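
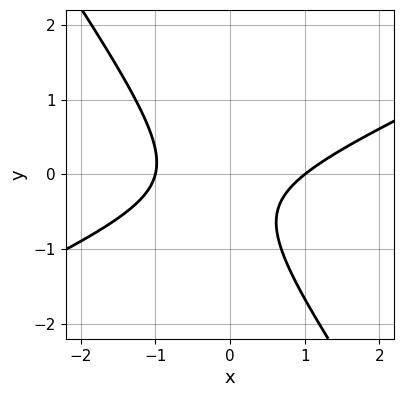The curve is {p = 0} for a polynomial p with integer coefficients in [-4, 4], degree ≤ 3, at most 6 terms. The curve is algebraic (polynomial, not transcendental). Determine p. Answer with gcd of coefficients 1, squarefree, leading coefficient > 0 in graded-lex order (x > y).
2*x^2 - 3*x*y - 3*y^2 - 2*y - 2

(a) The degree is 2 — the shape is more complex than any degree-1 curve.
(b) From the axis intercepts and sections: the curve avoids every integer y-axis point in the box; among the integer gridlines, it crosses the x-axis at x ∈ {-1, 1}.
(c) Together with the visible shape, these determine p as stated.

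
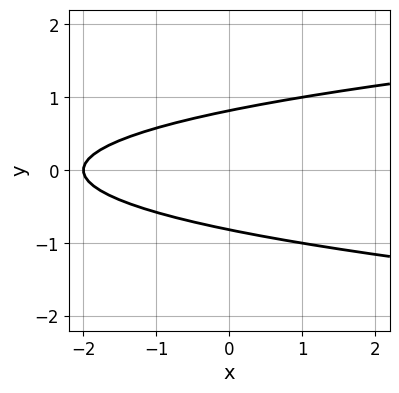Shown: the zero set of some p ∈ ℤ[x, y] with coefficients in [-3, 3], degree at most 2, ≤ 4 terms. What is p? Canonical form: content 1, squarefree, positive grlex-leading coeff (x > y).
3*y^2 - x - 2

1. deg p = 2. No degree-1 curve has this shape.
2. Symmetries: the y ↦ −y reflection is a symmetry, so y appears only in even powers.
3. Against the integer gridlines: it crosses the x-axis at the gridline x = -2.
4. Assembling these constraints gives the stated polynomial.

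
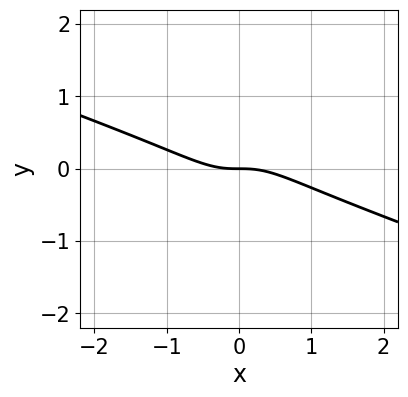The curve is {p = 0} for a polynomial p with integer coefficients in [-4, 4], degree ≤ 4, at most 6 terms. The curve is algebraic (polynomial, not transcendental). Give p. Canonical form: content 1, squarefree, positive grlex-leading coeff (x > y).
(a) The degree is 3 — a generic line meets the curve in up to 3 points.
(b) From the axis intercepts and sections: it meets the y-axis at y = 0 (among the integer gridlines); it meets the x-axis at x = 0 (among the integer gridlines).
(c) Solving for integer coefficients yields p as stated.

x^3 + 3*x^2*y + x*y^2 + y^3 + y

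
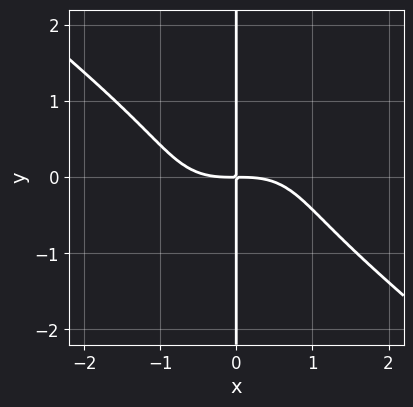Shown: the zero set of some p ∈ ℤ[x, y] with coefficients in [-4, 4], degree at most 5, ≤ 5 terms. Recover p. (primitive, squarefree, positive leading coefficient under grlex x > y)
1. The degree is 4 — the shape is more complex than any degree-3 curve.
2. Against the integer gridlines: every point of the y-axis in the box is on the curve.
3. Together with the visible shape, these determine p as stated.

x^4 + 2*x*y^3 + 2*x*y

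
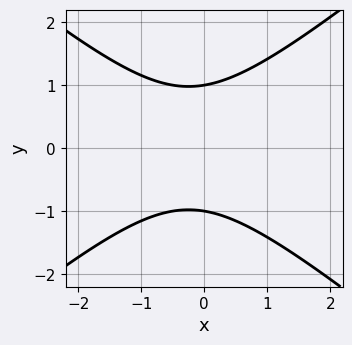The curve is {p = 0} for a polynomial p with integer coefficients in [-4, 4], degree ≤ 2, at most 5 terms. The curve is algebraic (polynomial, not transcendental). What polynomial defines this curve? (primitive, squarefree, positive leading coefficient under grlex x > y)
The degree is 2 — no degree-1 curve has this shape.
Symmetries: the y ↦ −y reflection is a symmetry, so y appears only in even powers.
Against the integer gridlines: no x-intercept at any integer in the box; the y-axis gridline crossings are at y ∈ {-1, 1}.
Putting this together gives p.

2*x^2 - 3*y^2 + x + 3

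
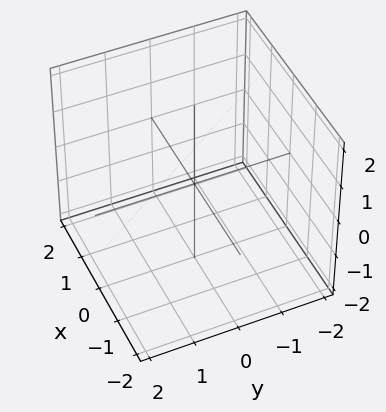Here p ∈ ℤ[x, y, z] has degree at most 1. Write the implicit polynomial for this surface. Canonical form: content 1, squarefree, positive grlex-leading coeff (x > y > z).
(a) deg p = 1. The surface is flat (a plane).
(b) From the visible intercepts: one y-axis crossing is at y = 1; one z-axis crossing is at z = 1.
(c) The integer polynomial consistent with all of this is the stated p.

3*x + 2*y + 2*z - 2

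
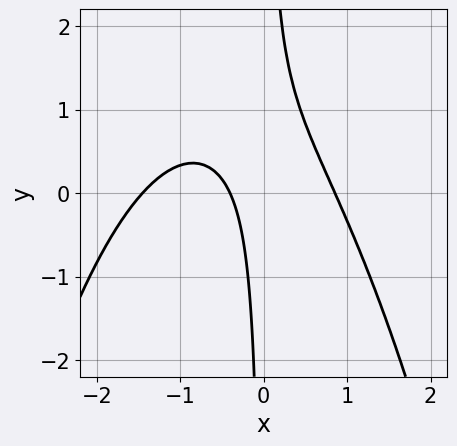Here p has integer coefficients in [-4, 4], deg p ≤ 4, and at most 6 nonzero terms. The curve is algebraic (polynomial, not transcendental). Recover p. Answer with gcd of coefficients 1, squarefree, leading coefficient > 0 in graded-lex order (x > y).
2*x^3 + 2*x^2 + 3*x*y - 2*x - 1

First, deg p = 3.
Next, observable constraints: no y-intercept at any integer in the box.
Finally, together with the visible shape, these determine p as stated.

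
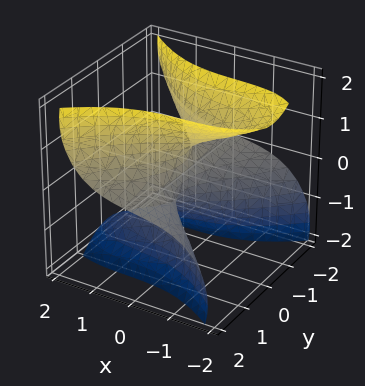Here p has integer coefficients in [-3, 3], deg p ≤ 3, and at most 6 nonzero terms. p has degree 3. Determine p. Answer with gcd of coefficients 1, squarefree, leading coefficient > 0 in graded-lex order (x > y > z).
x^3 + x^2*z - 3*y^2*z + z^3 + 2*x

First, deg p = 3. A generic line meets the surface in up to 3 points.
Then, from the visible intercepts: the visible y-axis segment lies entirely on the surface; it crosses the z-axis at the gridline z = 0.
Finally, the integer polynomial consistent with all of this is the stated p.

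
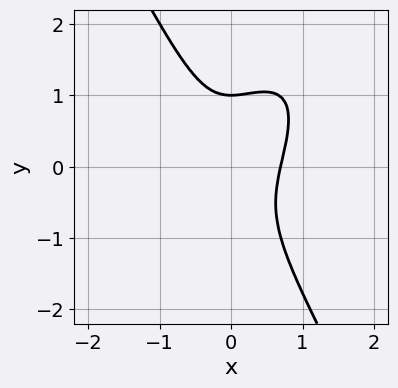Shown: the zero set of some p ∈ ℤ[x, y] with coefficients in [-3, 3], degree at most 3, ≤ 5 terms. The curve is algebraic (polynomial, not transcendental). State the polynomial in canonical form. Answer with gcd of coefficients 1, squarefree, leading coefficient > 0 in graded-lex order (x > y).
3*x^3 - 2*x^2*y + y^3 - 1

First, deg p = 3. No degree-2 curve has this shape.
Next, from the visible intercepts: it meets the y-axis at y = 1 (among the integer gridlines).
Finally, matching integer coefficients to the picture gives p.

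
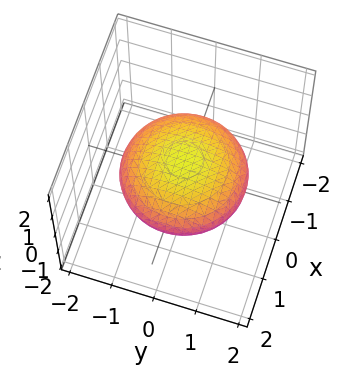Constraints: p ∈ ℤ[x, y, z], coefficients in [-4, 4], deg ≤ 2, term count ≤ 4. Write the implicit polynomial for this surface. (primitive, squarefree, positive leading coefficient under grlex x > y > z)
x^2 + y^2 + 3*z^2 - 2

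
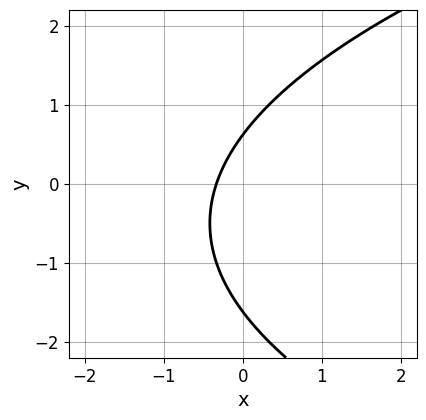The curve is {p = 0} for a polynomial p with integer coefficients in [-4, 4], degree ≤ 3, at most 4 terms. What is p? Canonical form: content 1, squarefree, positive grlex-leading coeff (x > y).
y^2 - 3*x + y - 1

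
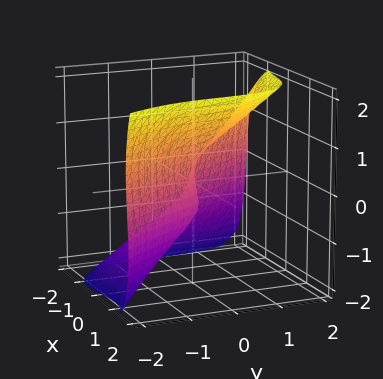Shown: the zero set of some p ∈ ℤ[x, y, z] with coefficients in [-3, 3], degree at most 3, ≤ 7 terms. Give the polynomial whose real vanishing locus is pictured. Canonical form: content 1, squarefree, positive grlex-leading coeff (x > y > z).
First, the degree is 3 — a generic line meets the surface in up to 3 points.
Next, observable constraints: it meets the z-axis at z = 0 (among the integer gridlines); it meets the y-axis at y = 0 (among the integer gridlines); it meets the x-axis at x = 0 (among the integer gridlines).
Finally, assembling these constraints gives the stated polynomial.

2*x^3 + y^3 - z^3 + x*z + y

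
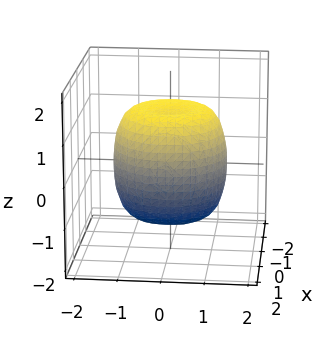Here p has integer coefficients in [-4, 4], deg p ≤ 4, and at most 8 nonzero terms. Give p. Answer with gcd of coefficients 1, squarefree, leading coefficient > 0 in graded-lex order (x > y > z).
2*x^4 + 4*x^2*y^2 + 2*y^4 - 2*x^2 - 2*y^2 + 2*z^2 - 3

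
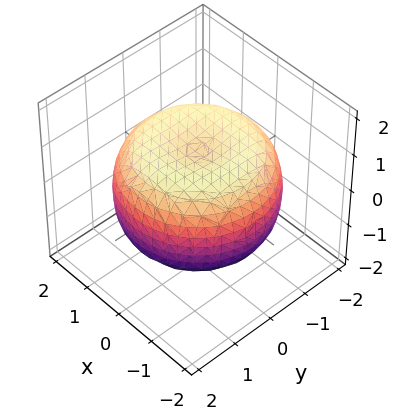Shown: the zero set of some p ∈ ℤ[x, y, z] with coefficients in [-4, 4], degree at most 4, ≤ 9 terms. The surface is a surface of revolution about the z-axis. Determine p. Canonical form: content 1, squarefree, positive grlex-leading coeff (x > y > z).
x^4 + 2*x^2*y^2 + y^4 - 2*x^2 - 2*y^2 + 3*z^2 - 3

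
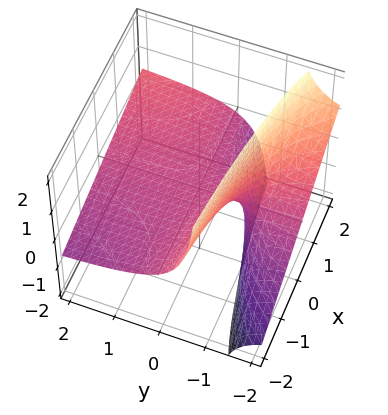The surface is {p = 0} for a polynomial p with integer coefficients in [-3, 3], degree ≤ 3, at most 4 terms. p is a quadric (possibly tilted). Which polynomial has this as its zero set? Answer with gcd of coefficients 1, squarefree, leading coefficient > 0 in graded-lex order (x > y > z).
(a) Degree: the shape is more complex than any degree-1 surface, so deg p = 2.
(b) Observable constraints: every point of the y-axis in the box is on the surface; the visible x-axis segment lies entirely on the surface; it meets the z-axis at z = 0 (among the integer gridlines).
(c) Together with the visible shape, these determine p as stated.

x*y - 3*y*z - 3*z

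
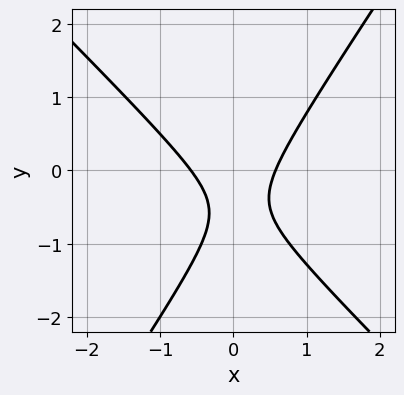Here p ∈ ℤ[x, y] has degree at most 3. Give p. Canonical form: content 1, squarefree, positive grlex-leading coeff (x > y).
First, deg p = 2. The shape is more complex than any degree-1 curve.
Then, checking where it meets the axes: no y-intercept at any integer in the box.
Finally, the integer polynomial consistent with all of this is the stated p.

3*x^2 + x*y - 2*y^2 - 2*y - 1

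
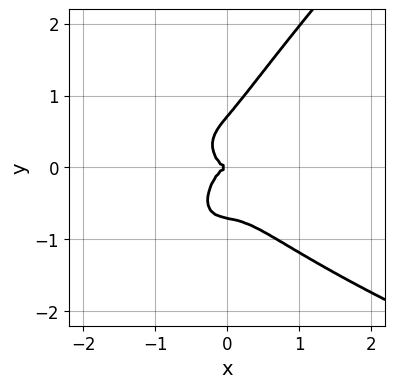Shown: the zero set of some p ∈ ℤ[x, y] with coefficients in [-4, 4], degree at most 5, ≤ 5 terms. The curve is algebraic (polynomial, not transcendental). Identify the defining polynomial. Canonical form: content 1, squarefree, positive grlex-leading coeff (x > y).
deg p = 4. A generic line meets the curve in up to 4 points.
Checking where it meets the axes: it crosses the x-axis at the gridline x = 0; it crosses the y-axis at the gridline y = 0.
Together with the visible shape, these determine p as stated.

2*x*y^3 - 2*y^4 + 3*x^3 + 2*x*y^2 + y^2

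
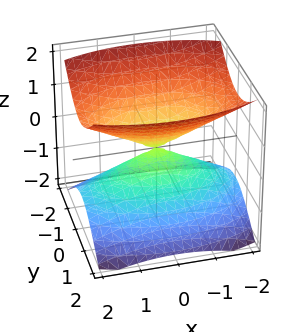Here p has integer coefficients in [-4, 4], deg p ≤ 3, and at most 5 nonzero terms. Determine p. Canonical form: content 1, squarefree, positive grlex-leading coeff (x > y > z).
x^2 + 3*y^2 - 3*z^2

(a) The picture has 2 separate pieces.
(b) deg p = 2.
(c) Symmetries: it's symmetric under z → −z, forcing even powers of z; it's symmetric under x → −x, forcing even powers of x; it's symmetric under y → −y, forcing even powers of y.
(d) Checking where it meets the axes: one z-axis crossing is at z = 0; it meets the y-axis at y = 0 (among the integer gridlines); one x-axis crossing is at x = 0.
(e) The integer polynomial consistent with all of this is the stated p.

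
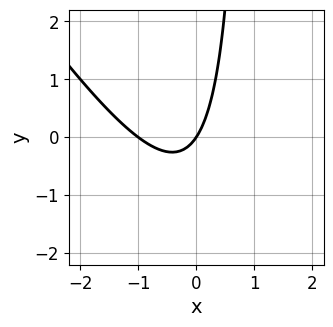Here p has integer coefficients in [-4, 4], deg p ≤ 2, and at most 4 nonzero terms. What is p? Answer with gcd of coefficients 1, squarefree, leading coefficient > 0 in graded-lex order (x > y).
deg p = 2. The shape is more complex than any degree-1 curve.
Against the integer gridlines: among the integer gridlines, it crosses the x-axis at x ∈ {-1, 0}; it crosses the y-axis at the gridline y = 0.
Fitting integer coefficients to these (and the overall shape) gives p.

3*x^2 + 2*x*y + 3*x - 2*y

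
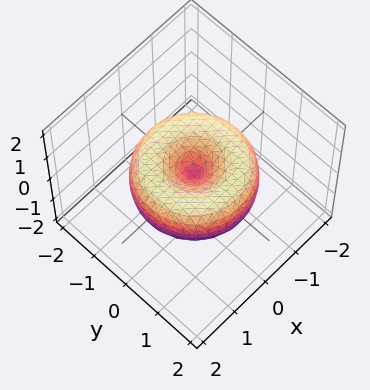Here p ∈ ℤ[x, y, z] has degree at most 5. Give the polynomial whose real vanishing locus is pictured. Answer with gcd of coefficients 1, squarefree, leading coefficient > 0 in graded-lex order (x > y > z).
Degree: no degree-3 surface has this shape, so deg p = 4.
Symmetries: the surface is invariant under rotation about z: p = q(x² + y², z).
Observable constraints: it crosses the y-axis at the gridline y = 0; it meets the x-axis at x = 0 (among the integer gridlines).
Assembling these constraints gives the stated polynomial.

x^4 + 2*x^2*y^2 + y^4 - 2*x^2 - 2*y^2 + 2*z^2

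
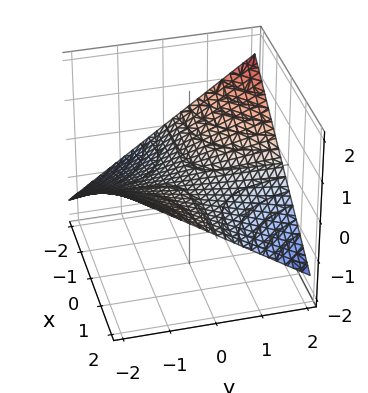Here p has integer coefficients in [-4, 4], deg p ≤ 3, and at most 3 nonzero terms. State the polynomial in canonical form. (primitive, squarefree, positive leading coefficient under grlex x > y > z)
deg p = 2. A saddle surface; a quadric.
Observable constraints: one z-axis crossing is at z = 0; every point of the y-axis in the box is on the surface; the visible x-axis segment lies entirely on the surface.
Together with the visible shape, these determine p as stated.

x*y + 3*z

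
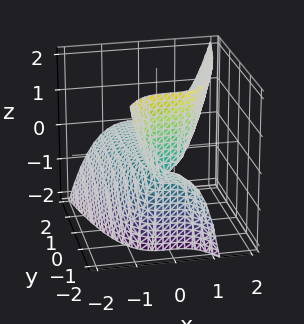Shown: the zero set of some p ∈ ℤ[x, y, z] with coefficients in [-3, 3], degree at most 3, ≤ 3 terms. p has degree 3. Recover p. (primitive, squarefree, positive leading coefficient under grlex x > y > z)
(a) Degree: the shape is more complex than any degree-2 surface, so deg p = 3.
(b) Against the integer gridlines: it meets the x-axis at x = 0 (among the integer gridlines); it crosses the z-axis at the gridline z = 0.
(c) Putting this together gives p.

2*x^3 - 2*y*z - 3*z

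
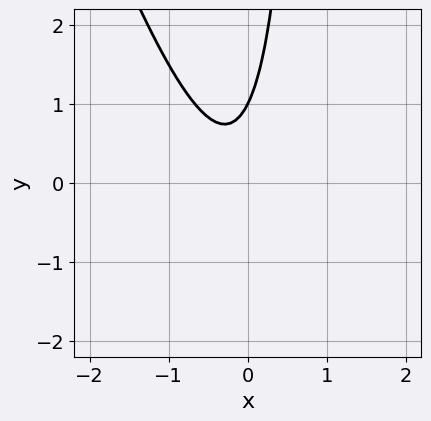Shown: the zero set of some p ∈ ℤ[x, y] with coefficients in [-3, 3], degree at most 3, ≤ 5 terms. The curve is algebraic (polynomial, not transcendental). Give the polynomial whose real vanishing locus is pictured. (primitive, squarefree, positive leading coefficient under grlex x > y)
3*x^2 + x*y + x - y + 1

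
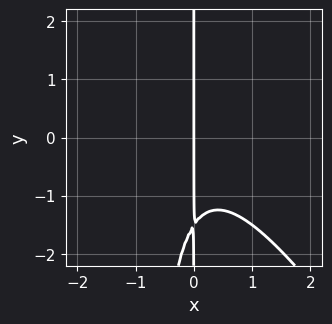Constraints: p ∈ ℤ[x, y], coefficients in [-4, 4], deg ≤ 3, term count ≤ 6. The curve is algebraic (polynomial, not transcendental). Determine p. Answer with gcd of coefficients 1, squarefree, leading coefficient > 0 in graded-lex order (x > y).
Degree: the shape is more complex than any degree-2 curve, so deg p = 3.
Reading off the gridlines: the visible y-axis segment lies entirely on the curve; one x-axis crossing is at x = 0.
Solving for integer coefficients yields p as stated.

3*x^3 + 2*x^2*y + 2*x*y + 3*x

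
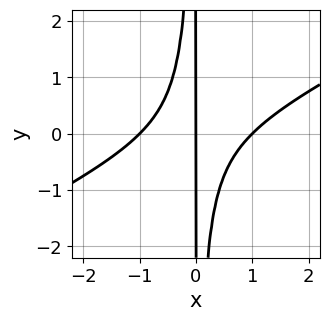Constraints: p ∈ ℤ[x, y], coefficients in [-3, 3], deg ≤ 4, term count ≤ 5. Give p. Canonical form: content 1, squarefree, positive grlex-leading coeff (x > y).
1. Degree: no degree-2 curve has this shape, so deg p = 3.
2. Against the integer gridlines: every point of the y-axis in the box is on the curve; among the integer gridlines, it crosses the x-axis at x ∈ {-1, 0, 1}.
3. Assembling these constraints gives the stated polynomial.

x^3 - 2*x^2*y - x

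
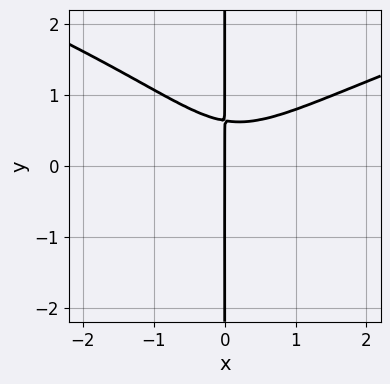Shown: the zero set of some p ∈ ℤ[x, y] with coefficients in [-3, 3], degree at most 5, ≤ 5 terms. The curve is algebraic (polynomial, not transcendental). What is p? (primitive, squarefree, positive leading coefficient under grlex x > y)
First, deg p = 4.
Then, observable constraints: one x-axis crossing is at x = 0; every point of the y-axis in the box is on the curve.
Finally, the integer polynomial consistent with all of this is the stated p.

3*x*y^3 - 3*x^3 + 2*x^2*y + 3*x*y^2 - 2*x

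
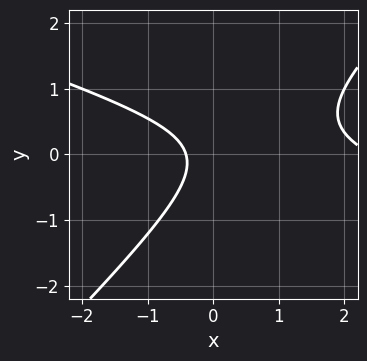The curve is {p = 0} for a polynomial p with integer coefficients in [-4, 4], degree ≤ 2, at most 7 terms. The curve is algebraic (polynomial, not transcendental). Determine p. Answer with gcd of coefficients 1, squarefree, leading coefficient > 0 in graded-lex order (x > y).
x^2 + 2*x*y - 3*y^2 - 2*x - 1

The degree is 2 — a generic line meets the curve in up to 2 points.
Against the integer gridlines: no y-intercept at any integer in the box.
Putting this together gives p.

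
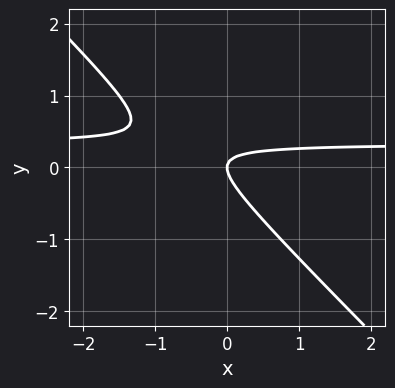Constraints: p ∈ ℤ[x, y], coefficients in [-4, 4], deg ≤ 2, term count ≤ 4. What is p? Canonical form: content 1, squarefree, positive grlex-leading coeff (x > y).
3*x*y + 3*y^2 - x

1. deg p = 2. No degree-1 curve has this shape.
2. From the visible intercepts: one x-axis crossing is at x = 0; it crosses the y-axis at the gridline y = 0.
3. Putting this together gives p.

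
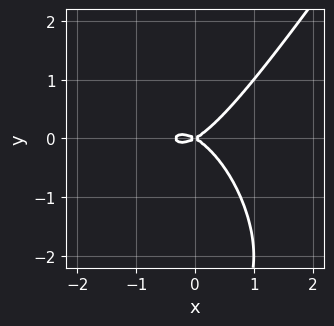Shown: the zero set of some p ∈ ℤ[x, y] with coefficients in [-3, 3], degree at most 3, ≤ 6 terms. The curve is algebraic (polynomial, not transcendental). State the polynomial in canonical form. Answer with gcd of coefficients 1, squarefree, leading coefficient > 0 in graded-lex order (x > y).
First, deg p = 3. No degree-2 curve has this shape.
Then, checking where it meets the axes: it crosses the x-axis at the gridline x = 0; it meets the y-axis at y = 0 (among the integer gridlines).
Finally, together with the visible shape, these determine p as stated.

3*x^3 - y^3 + x^2 - 3*y^2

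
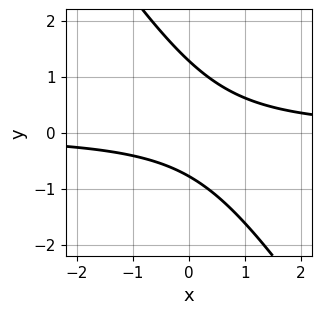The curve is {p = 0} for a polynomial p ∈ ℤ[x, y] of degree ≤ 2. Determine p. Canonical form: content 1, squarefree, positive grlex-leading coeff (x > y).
(a) The degree is 2 — the shape is more complex than any degree-1 curve.
(b) Checking where it meets the axes: no x-intercept at any integer in the box.
(c) Fitting integer coefficients to these (and the overall shape) gives p.

3*x*y + 2*y^2 - y - 2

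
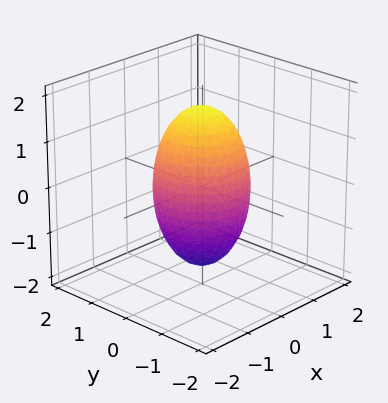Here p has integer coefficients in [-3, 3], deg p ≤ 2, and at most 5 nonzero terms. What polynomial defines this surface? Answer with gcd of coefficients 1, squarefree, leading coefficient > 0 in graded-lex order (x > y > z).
1. Degree: bounded and convex; a quadric, so deg p = 2.
2. Symmetries: it's symmetric under z → −z, forcing even powers of z; rotational symmetry about the z-axis ⇒ p depends on x, y only through x² + y².
3. Reading off the gridlines: the y-axis gridline crossings are at y ∈ {-1, 1}; a circular section at z = 1 has radius between 0 and 1.
4. The integer polynomial consistent with all of this is the stated p. Check: (-1, 0, 0) on the x-axis lies on the surface, and p(-1, 0, 0) = 0. ✓

3*x^2 + 3*y^2 + z^2 - 3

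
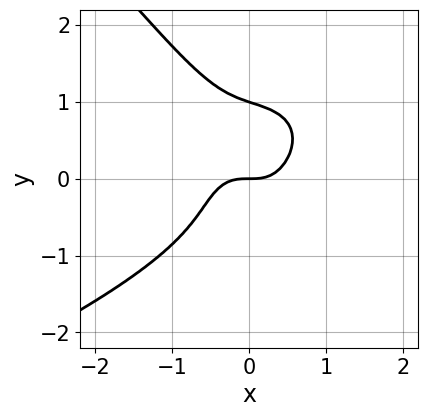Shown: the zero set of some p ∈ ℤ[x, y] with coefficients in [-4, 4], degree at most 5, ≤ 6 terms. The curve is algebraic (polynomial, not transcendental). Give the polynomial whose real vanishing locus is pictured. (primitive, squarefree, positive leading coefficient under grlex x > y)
First, degree: no degree-3 curve has this shape, so deg p = 4.
Next, from the visible intercepts: it meets the x-axis at x = 0 (among the integer gridlines); the y-axis gridline crossings are at y ∈ {0, 1}.
Finally, matching integer coefficients to the picture gives p.

x*y^3 + y^4 + 2*x^3 - y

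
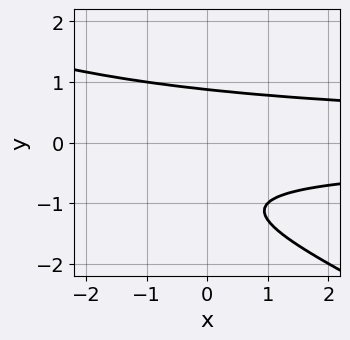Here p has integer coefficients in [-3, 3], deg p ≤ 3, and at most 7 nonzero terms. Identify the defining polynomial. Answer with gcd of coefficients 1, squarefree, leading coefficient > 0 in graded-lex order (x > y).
First, degree: no degree-2 curve has this shape, so deg p = 3.
Then, against the integer gridlines: no x-intercept at any integer in the box.
Finally, putting this together gives p.

x*y^2 + 2*y^3 + 2*y^2 - y - 2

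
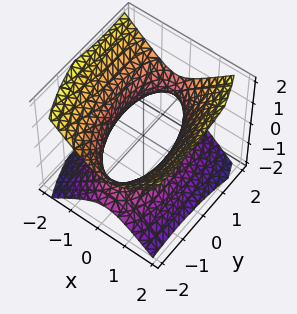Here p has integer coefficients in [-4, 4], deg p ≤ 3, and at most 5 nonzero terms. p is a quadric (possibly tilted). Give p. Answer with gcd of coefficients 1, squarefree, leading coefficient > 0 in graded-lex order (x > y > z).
First, deg p = 2.
Then, checking where it meets the axes: it misses every integer gridline on the z-axis; among the integer gridlines, it crosses the x-axis at x ∈ {-1, 1}.
Finally, these observations pin down the coefficients.

3*x^2 + x*y + y^2 - 3*z^2 - 3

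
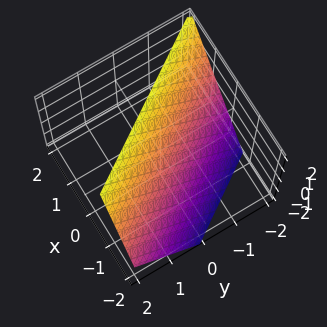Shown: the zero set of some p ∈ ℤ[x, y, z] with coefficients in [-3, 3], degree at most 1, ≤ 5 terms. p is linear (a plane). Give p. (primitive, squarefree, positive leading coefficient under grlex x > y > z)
(a) Degree: every cross-section is a straight line — this is a plane, so deg p = 1.
(b) Reading off the gridlines: one y-axis crossing is at y = -1; it meets the z-axis at z = 1 (among the integer gridlines).
(c) Matching integer coefficients to the picture gives p.

3*x + 2*y - 2*z + 2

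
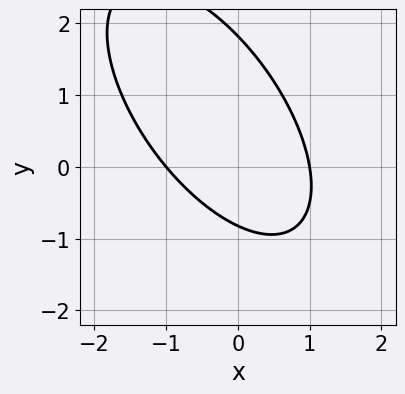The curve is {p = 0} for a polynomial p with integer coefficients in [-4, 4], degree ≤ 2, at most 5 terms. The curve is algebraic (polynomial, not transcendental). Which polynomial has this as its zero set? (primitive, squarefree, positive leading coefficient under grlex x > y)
First, degree: the shape is more complex than any degree-1 curve, so deg p = 2.
Then, against the integer gridlines: the x-axis gridline crossings are at x ∈ {-1, 1}.
Finally, together with the visible shape, these determine p as stated.

3*x^2 + 3*x*y + 2*y^2 - 2*y - 3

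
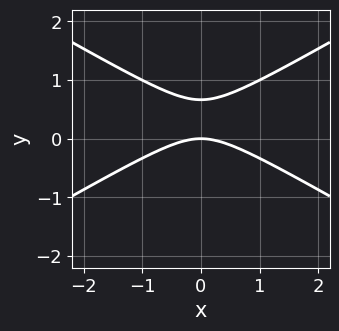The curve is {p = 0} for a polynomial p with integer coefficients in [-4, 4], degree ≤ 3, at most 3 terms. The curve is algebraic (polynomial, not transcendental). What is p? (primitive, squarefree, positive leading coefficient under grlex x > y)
x^2 - 3*y^2 + 2*y

1. The degree is 2 — a generic line meets the curve in up to 2 points.
2. Symmetries: mirror symmetry x ↦ −x ⇒ only even powers of x.
3. From the visible intercepts: one x-axis crossing is at x = 0; one y-axis crossing is at y = 0.
4. Fitting integer coefficients to these (and the overall shape) gives p.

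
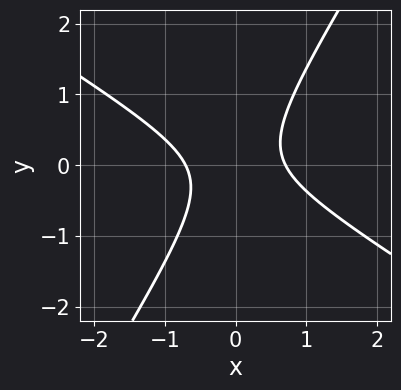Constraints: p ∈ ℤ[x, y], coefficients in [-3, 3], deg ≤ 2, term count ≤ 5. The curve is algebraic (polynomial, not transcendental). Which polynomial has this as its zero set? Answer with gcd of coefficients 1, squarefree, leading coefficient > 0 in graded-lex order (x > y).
2*x^2 + 2*x*y - 2*y^2 - 1

1. deg p = 2. A generic line meets the curve in up to 2 points.
2. From the visible intercepts: the curve avoids every integer y-axis point in the box.
3. Together with the visible shape, these determine p as stated.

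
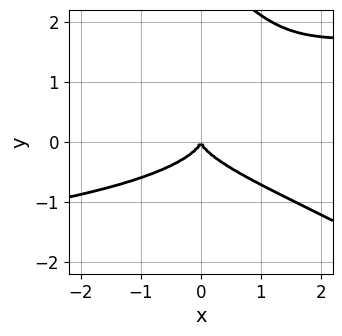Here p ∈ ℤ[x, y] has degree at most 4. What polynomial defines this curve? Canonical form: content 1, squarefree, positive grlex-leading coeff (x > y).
Degree: the shape is more complex than any degree-3 curve, so deg p = 4.
From the visible intercepts: it meets the y-axis at y = 0 (among the integer gridlines); one x-axis crossing is at x = 0.
These observations pin down the coefficients.

x*y^3 + y^4 - 3*y^3 - x^2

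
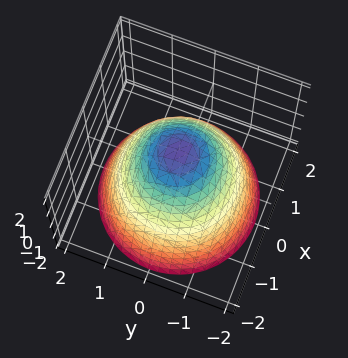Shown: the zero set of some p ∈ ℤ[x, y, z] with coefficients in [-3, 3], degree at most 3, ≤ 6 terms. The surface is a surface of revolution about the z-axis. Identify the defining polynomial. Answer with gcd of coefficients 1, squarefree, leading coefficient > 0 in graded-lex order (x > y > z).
First, the degree is 2 — the shape is more complex than any degree-1 surface.
Then, symmetries: every cross-section ⟂ z is a circle, so x, y appear only via x² + y².
Then, from the axis intercepts and sections: a circular section at z = 0 has radius between 1 and 2.
Finally, assembling these constraints gives the stated polynomial.

2*x^2 + 2*y^2 + 2*z - 3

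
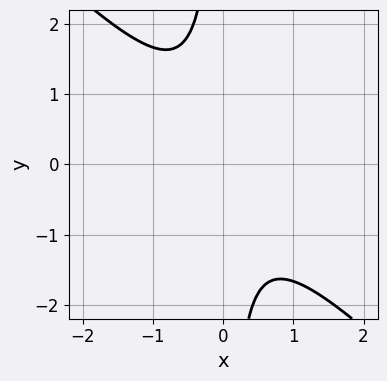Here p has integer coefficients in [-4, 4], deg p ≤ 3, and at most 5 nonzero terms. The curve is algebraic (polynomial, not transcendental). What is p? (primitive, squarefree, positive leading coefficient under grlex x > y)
The degree is 2 — no degree-1 curve has this shape.
Against the integer gridlines: no y-intercept at any integer in the box; the curve avoids every integer x-axis point in the box.
Fitting integer coefficients to these (and the overall shape) gives p.

3*x^2 + 3*x*y + 2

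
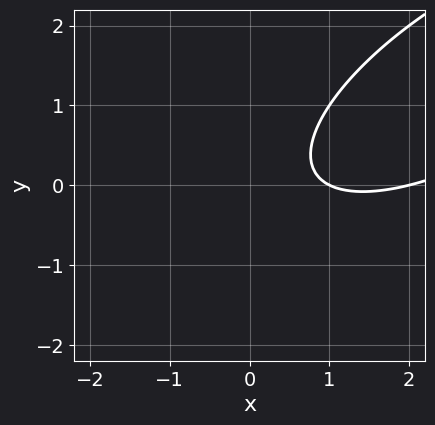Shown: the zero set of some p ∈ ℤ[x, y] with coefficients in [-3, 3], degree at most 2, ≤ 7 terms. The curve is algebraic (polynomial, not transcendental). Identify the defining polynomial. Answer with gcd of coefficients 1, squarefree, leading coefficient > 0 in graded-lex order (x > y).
x^2 - 2*x*y + 2*y^2 - 3*x + 2

First, the degree is 2 — the shape is more complex than any degree-1 curve.
Then, from the visible intercepts: no y-intercept at any integer in the box; the x-axis gridline crossings are at x ∈ {1, 2}.
Finally, putting this together gives p.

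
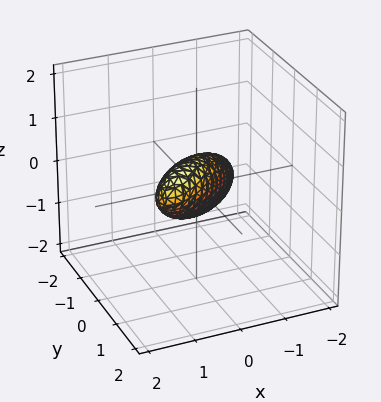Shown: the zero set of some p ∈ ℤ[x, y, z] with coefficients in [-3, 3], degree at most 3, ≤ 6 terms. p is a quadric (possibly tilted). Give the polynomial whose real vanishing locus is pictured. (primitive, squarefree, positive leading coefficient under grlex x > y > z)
2*x^2 - 3*x*y + 2*y^2 - 2*y*z + 2*z^2 - 1

(a) Degree: the shape is more complex than any degree-1 surface, so deg p = 2.
(b) Putting this together gives p.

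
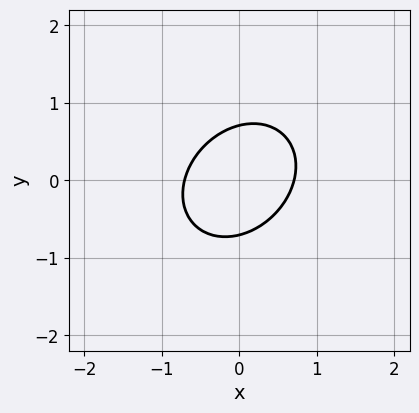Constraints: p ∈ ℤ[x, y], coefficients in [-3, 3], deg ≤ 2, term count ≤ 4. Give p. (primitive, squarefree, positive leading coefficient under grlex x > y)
2*x^2 - x*y + 2*y^2 - 1

(a) The degree is 2 — a generic line meets the curve in up to 2 points.
(b) Solving for integer coefficients yields p as stated.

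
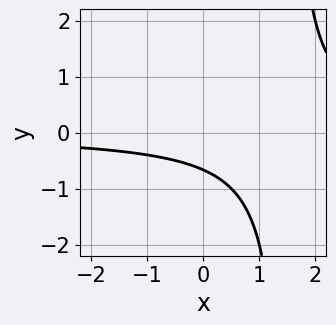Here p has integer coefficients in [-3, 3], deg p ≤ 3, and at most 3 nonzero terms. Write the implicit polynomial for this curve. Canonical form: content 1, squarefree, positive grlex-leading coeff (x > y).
First, degree: a generic line meets the curve in up to 2 points, so deg p = 2.
Then, observable constraints: the curve avoids every integer x-axis point in the box.
Finally, fitting integer coefficients to these (and the overall shape) gives p.

2*x*y - 3*y - 2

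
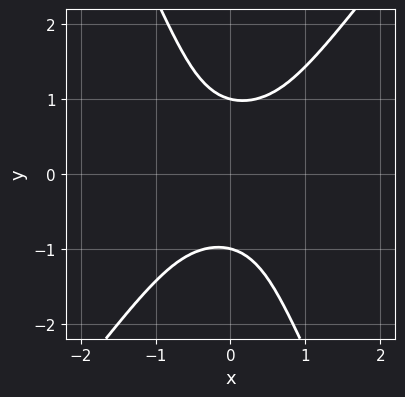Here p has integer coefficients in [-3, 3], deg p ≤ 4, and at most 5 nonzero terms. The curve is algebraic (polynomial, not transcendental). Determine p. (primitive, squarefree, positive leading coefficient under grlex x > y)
(a) The degree is 4 — the shape is more complex than any degree-3 curve.
(b) From the axis intercepts and sections: the y-axis gridline crossings are at y ∈ {-1, 1}; no x-intercept at any integer in the box.
(c) Solving for integer coefficients yields p as stated.

3*x^2*y^2 - x*y^3 - y^4 + 1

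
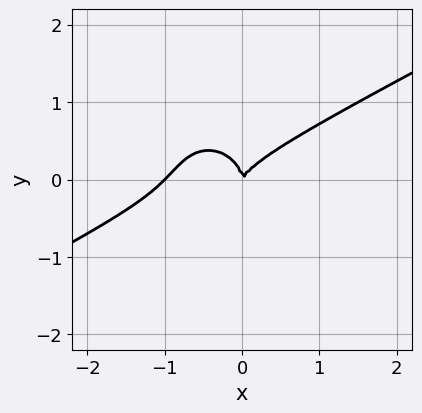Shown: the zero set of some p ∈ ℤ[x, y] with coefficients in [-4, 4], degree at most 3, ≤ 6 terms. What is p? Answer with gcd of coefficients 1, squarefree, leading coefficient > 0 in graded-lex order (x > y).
2*x^3 - 3*x^2*y - 3*y^3 + 2*x^2 - x*y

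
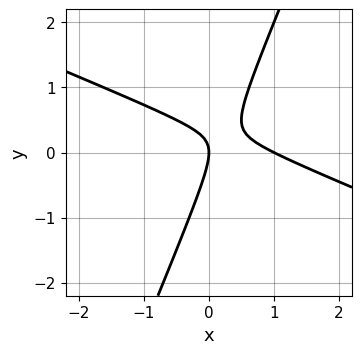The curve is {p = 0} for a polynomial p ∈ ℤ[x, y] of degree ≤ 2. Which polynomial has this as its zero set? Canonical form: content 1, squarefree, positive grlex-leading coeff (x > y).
First, the degree is 2 — no degree-1 curve has this shape.
Then, from the visible intercepts: the x-axis gridline crossings are at x ∈ {0, 1}; one y-axis crossing is at y = 0.
Finally, matching integer coefficients to the picture gives p.

x^2 + 2*x*y - y^2 - x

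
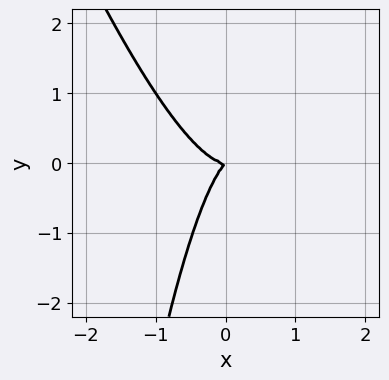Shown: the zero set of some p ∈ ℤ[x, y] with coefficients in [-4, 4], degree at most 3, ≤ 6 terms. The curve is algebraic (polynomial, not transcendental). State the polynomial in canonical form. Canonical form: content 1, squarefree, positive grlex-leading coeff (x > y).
3*x^3 + x^2*y - x*y + y^2

Degree: a generic line meets the curve in up to 3 points, so deg p = 3.
Against the integer gridlines: it crosses the y-axis at the gridline y = 0; it crosses the x-axis at the gridline x = 0.
Fitting integer coefficients to these (and the overall shape) gives p.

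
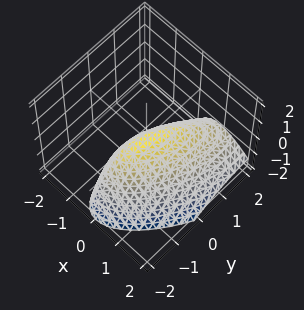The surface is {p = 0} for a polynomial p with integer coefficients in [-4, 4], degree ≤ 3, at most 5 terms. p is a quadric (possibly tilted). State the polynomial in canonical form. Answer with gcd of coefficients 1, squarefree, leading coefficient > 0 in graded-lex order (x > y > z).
3*x^2 - 2*x*y + 2*x*z + y^2 + 2*z

The degree is 2 — the shape is more complex than any degree-1 surface.
From the axis intercepts and sections: it meets the y-axis at y = 0 (among the integer gridlines); it meets the x-axis at x = 0 (among the integer gridlines).
Solving for integer coefficients yields p as stated.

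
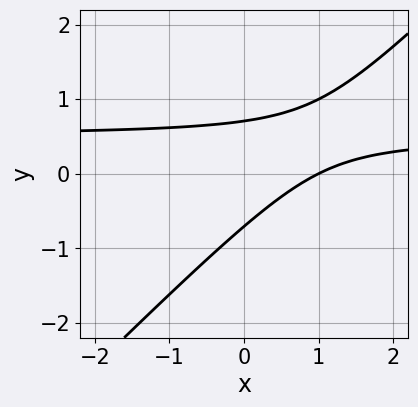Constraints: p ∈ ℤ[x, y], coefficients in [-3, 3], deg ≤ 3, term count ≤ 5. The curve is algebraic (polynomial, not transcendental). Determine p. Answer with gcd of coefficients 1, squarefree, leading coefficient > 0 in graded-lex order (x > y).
2*x*y - 2*y^2 - x + 1

First, the degree is 2 — no degree-1 curve has this shape.
Next, from the axis intercepts and sections: one x-axis crossing is at x = 1.
Finally, fitting integer coefficients to these (and the overall shape) gives p.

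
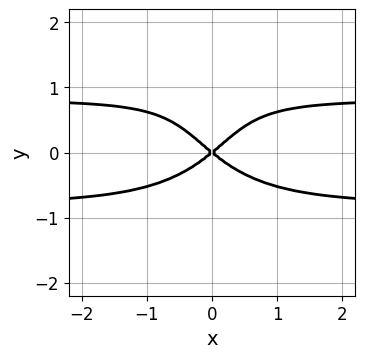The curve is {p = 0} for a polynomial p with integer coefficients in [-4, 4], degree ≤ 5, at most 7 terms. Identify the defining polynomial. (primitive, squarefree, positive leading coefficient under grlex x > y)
(a) Degree: the shape is more complex than any degree-3 curve, so deg p = 4.
(b) Symmetries: it's symmetric under x → −x, forcing even powers of x.
(c) Reading off the gridlines: it crosses the x-axis at the gridline x = 0; it crosses the y-axis at the gridline y = 0.
(d) Together with the visible shape, these determine p as stated.

3*x^2*y^2 + y^4 - 2*y^3 - 2*x^2 + 3*y^2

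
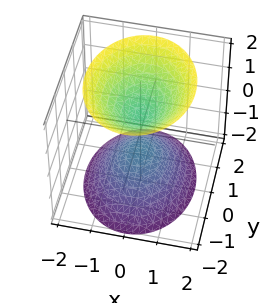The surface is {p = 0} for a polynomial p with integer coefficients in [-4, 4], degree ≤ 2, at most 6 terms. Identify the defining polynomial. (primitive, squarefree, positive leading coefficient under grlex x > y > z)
(a) The picture has 2 separate pieces. Treating them together as one polynomial.
(b) deg p = 2. Two sheets facing apart; a quadric.
(c) Symmetries: it's symmetric under x → −x, forcing even powers of x; it's symmetric under z → −z, forcing even powers of z; the y ↦ −y reflection is a symmetry, so y appears only in even powers.
(d) Observable constraints: no x-intercept at any integer in the box; no y-intercept at any integer in the box.
(e) Putting this together gives p.

3*x^2 + 2*y^2 - 2*z^2 + 1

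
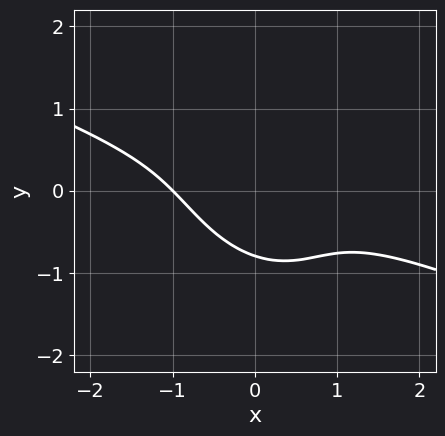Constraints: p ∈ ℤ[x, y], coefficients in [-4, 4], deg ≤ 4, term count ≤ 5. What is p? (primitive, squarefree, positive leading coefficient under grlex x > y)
x^3 + 3*x^2*y + 2*x*y^2 + 2*y^3 + 1

The degree is 3 — no degree-2 curve has this shape.
From the visible intercepts: it meets the x-axis at x = -1 (among the integer gridlines).
These observations pin down the coefficients.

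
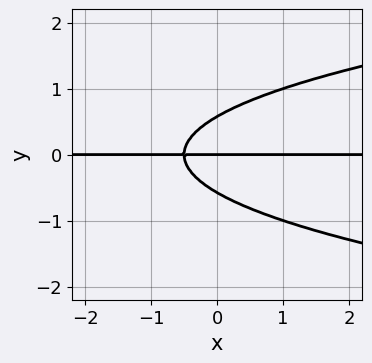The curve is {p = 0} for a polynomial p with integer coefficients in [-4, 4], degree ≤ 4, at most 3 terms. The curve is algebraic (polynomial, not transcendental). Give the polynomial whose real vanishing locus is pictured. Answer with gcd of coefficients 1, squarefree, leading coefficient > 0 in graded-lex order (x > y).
3*y^3 - 2*x*y - y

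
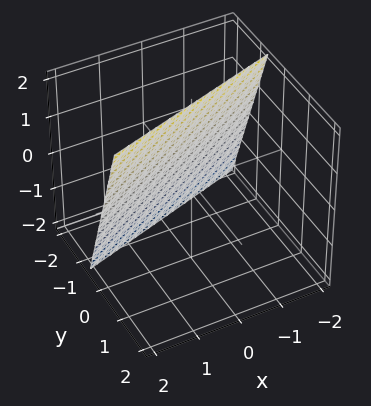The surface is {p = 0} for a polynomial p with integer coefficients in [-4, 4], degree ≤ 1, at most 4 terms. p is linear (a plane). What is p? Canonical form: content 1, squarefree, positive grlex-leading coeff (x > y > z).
First, deg p = 1. The surface is flat (a plane).
Next, checking where it meets the axes: it crosses the z-axis at the gridline z = 2; one x-axis crossing is at x = 2.
Finally, assembling these constraints gives the stated polynomial.

x - 3*y + z - 2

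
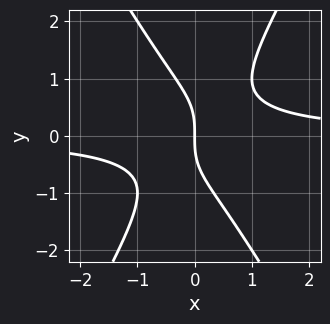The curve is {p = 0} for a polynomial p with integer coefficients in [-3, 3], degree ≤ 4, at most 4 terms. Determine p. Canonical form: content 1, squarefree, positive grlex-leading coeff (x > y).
3*x^2*y - y^3 - 2*x

First, deg p = 3. The shape is more complex than any degree-2 curve.
Next, reading off the gridlines: one x-axis crossing is at x = 0; it crosses the y-axis at the gridline y = 0.
Finally, together with the visible shape, these determine p as stated.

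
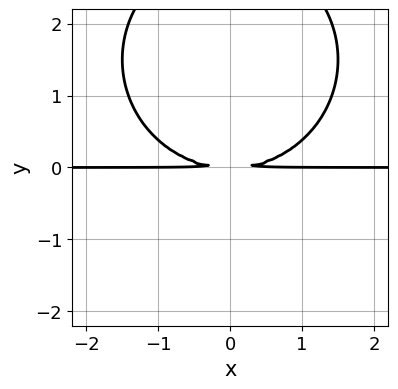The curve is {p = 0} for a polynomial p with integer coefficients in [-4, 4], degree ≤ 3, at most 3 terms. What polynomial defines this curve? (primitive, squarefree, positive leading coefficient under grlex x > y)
x^2*y + y^3 - 3*y^2

The degree is 3 — no degree-2 curve has this shape.
Symmetries: the x ↦ −x reflection is a symmetry, so x appears only in even powers.
Checking where it meets the axes: the visible x-axis segment lies entirely on the curve.
Assembling these constraints gives the stated polynomial.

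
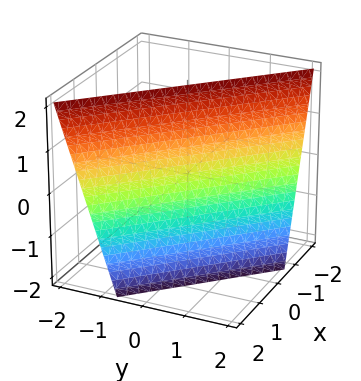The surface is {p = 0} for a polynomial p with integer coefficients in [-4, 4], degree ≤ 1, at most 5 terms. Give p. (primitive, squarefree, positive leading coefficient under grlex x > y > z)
3*x + 3*y + z - 2

(a) deg p = 1.
(b) From the axis intercepts and sections: one z-axis crossing is at z = 2.
(c) Assembling these constraints gives the stated polynomial.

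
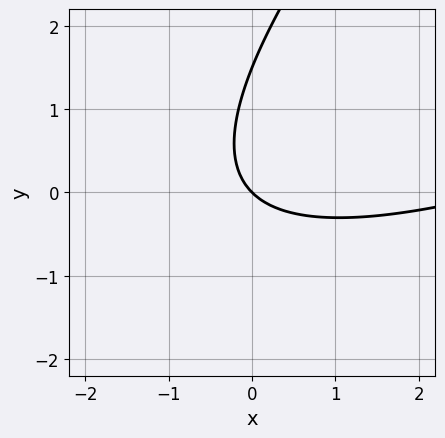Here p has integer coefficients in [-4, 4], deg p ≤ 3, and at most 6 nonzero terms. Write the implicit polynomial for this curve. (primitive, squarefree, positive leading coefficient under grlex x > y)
First, the degree is 2 — no degree-1 curve has this shape.
Then, observable constraints: one y-axis crossing is at y = 0; one x-axis crossing is at x = 0.
Finally, fitting integer coefficients to these (and the overall shape) gives p.

x^2 - 3*x*y + 2*y^2 - 3*x - 3*y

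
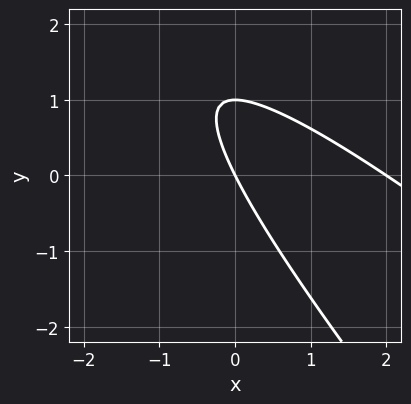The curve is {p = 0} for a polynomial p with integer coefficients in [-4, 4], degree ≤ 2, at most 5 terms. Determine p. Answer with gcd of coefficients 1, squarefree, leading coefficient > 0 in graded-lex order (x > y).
First, deg p = 2. A generic line meets the curve in up to 2 points.
Next, reading off the gridlines: among the integer gridlines, it crosses the x-axis at x ∈ {0, 2}; among the integer gridlines, it crosses the y-axis at y ∈ {0, 1}.
Finally, putting this together gives p.

x^2 + 2*x*y + y^2 - 2*x - y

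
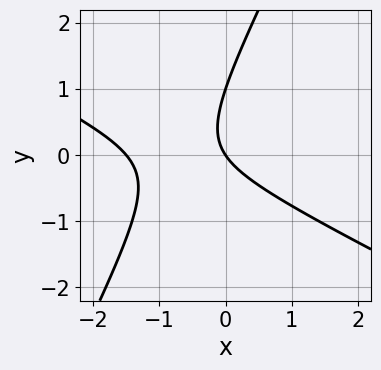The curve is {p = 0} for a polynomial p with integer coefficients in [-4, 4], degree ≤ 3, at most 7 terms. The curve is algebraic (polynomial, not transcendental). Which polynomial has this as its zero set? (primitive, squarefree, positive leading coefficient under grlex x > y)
(a) The degree is 2 — the shape is more complex than any degree-1 curve.
(b) Observable constraints: the y-axis gridline crossings are at y ∈ {0, 1}; it crosses the x-axis at the gridline x = 0.
(c) Assembling these constraints gives the stated polynomial.

2*x^2 + 3*x*y - 2*y^2 + 3*x + 2*y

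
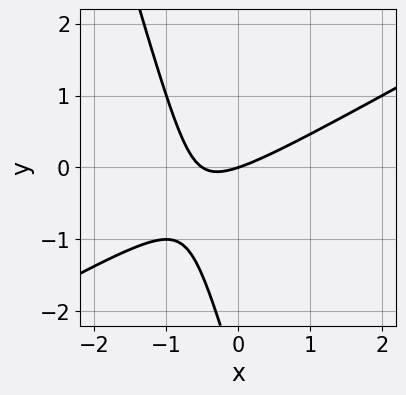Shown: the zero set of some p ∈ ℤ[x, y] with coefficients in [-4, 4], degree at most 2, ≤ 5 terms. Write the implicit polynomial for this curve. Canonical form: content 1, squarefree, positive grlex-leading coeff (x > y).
First, the degree is 2 — the shape is more complex than any degree-1 curve.
Next, reading off the gridlines: one x-axis crossing is at x = 0; it meets the y-axis at y = 0 (among the integer gridlines).
Finally, matching integer coefficients to the picture gives p.

2*x^2 - 3*x*y - y^2 + x - 3*y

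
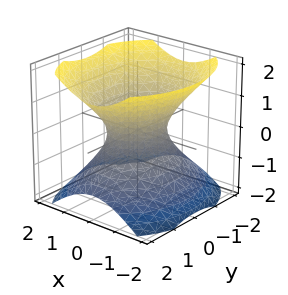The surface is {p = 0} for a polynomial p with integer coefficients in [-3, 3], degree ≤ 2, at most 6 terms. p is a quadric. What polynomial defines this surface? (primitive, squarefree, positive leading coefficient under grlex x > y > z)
3*x^2 + 2*y^2 - 3*z^2 - 2

The degree is 2 — an hourglass — one-sheet hyperboloid; a quadric.
Symmetries: it's symmetric under y → −y, forcing even powers of y; it's symmetric under z → −z, forcing even powers of z; the x ↦ −x reflection is a symmetry, so x appears only in even powers.
Observable constraints: the y-axis gridline crossings are at y ∈ {-1, 1}; the surface avoids every integer z-axis point in the box.
Together with the visible shape, these determine p as stated.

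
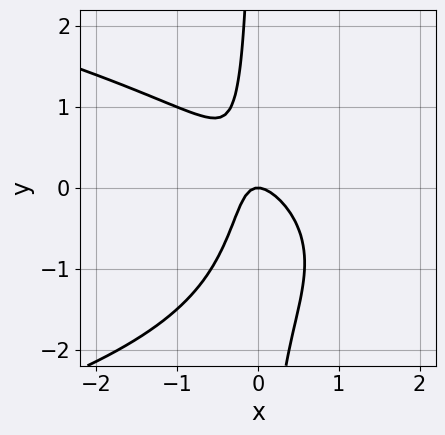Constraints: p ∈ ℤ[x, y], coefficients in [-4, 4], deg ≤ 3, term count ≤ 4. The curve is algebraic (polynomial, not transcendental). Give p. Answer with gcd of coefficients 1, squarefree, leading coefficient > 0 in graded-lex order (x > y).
First, degree: a generic line meets the curve in up to 3 points, so deg p = 3.
Then, reading off the gridlines: it crosses the y-axis at the gridline y = 0; it meets the x-axis at x = 0 (among the integer gridlines).
Finally, assembling these constraints gives the stated polynomial.

2*x*y^2 + 3*x^2 + 2*x*y + y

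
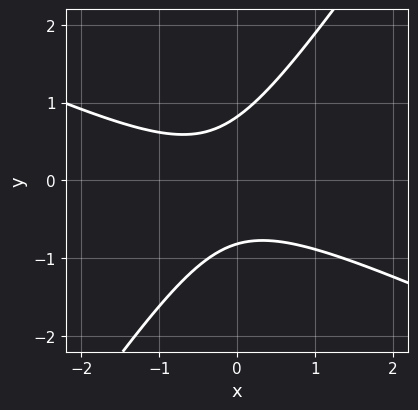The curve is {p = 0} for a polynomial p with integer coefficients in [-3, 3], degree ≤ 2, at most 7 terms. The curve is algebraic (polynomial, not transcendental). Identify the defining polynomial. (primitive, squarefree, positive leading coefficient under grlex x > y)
2*x^2 + 3*x*y - 3*y^2 + x + 2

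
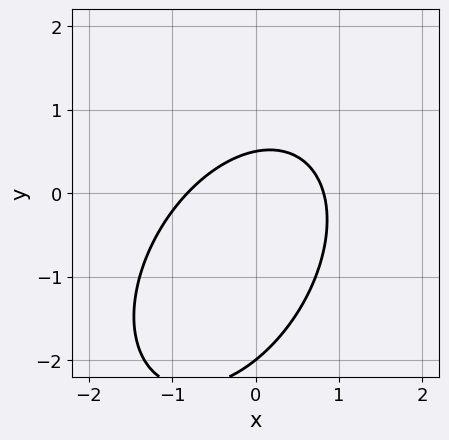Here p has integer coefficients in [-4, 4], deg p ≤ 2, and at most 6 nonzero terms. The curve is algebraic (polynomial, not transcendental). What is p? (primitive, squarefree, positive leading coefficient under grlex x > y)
3*x^2 - 2*x*y + 2*y^2 + 3*y - 2

Degree: a generic line meets the curve in up to 2 points, so deg p = 2.
From the visible intercepts: it meets the y-axis at y = -2 (among the integer gridlines).
Matching integer coefficients to the picture gives p.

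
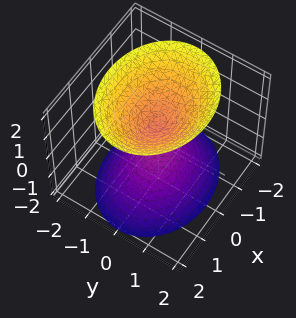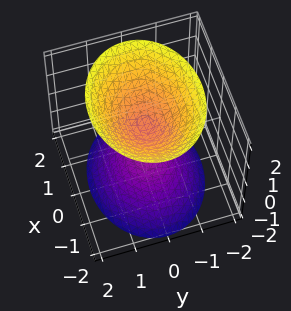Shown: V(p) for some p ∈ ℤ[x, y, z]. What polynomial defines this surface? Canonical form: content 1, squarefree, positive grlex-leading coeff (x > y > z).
I count 2 distinct pieces. They look like related sheets of one shape, so recover p as a whole.
The degree is 2 — two sheets facing apart; a quadric.
Symmetries: the y ↦ −y reflection is a symmetry, so y appears only in even powers; the x ↦ −x reflection is a symmetry, so x appears only in even powers; it's symmetric under z → −z, forcing even powers of z.
From the visible intercepts: it misses every integer gridline on the y-axis; it misses every integer gridline on the x-axis.
Matching integer coefficients to the picture gives p.

2*x^2 + 3*y^2 - 2*z^2 + 1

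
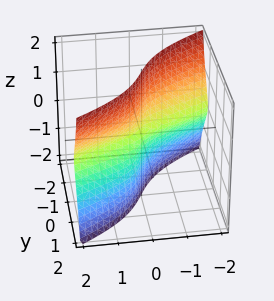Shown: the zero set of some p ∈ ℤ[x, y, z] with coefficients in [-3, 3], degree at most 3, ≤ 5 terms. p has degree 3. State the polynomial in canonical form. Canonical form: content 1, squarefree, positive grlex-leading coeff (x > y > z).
First, deg p = 3. No degree-2 surface has this shape.
Next, checking where it meets the axes: the visible x-axis segment lies entirely on the surface; one y-axis crossing is at y = 0; every point of the z-axis in the box is on the surface.
Finally, solving for integer coefficients yields p as stated.

x*y^2 + 2*x*z^2 - 2*y^3 - y*z^2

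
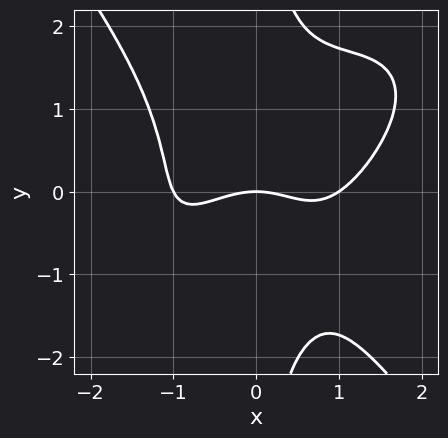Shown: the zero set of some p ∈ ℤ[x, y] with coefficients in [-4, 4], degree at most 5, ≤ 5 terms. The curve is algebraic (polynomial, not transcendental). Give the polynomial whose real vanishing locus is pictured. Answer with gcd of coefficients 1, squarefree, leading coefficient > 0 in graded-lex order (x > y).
x^4 - x^3*y + x*y^3 - x^2 - 2*y

1. Degree: the shape is more complex than any degree-3 curve, so deg p = 4.
2. From the visible intercepts: one y-axis crossing is at y = 0; among the integer gridlines, it crosses the x-axis at x ∈ {-1, 0, 1}.
3. Assembling these constraints gives the stated polynomial.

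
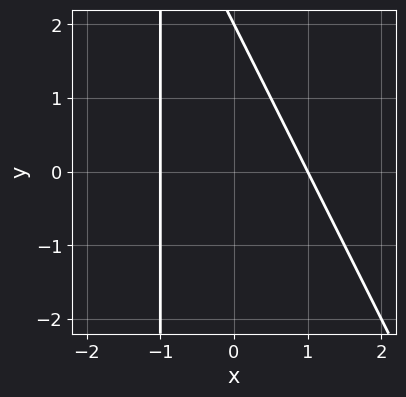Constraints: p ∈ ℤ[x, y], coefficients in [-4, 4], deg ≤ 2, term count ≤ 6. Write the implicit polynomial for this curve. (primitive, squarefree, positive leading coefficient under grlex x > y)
2*x^2 + x*y + y - 2

1. deg p = 2. No degree-1 curve has this shape.
2. Observable constraints: it crosses the y-axis at the gridline y = 2; the x-axis gridline crossings are at x ∈ {-1, 1}.
3. Putting this together gives p.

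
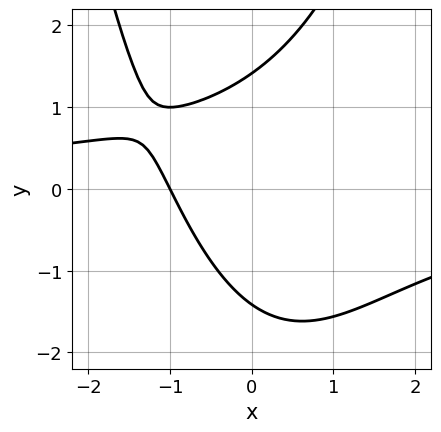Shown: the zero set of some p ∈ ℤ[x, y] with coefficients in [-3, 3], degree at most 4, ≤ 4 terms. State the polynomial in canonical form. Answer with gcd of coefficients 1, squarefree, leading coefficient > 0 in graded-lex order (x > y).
x^2*y - y^2 + 2*x + 2

1. Degree: no degree-2 curve has this shape, so deg p = 3.
2. Observable constraints: one x-axis crossing is at x = -1.
3. The integer polynomial consistent with all of this is the stated p.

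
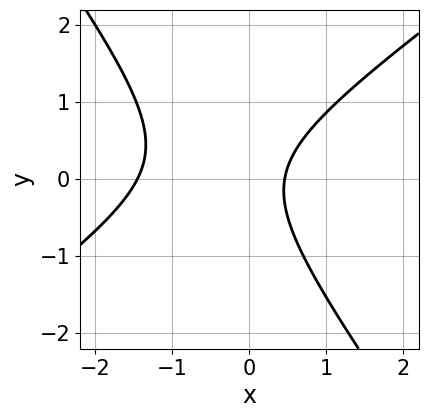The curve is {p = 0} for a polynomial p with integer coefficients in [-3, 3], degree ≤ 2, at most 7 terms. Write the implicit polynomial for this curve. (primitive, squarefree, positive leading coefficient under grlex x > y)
1. The degree is 2 — no degree-1 curve has this shape.
2. Observable constraints: the curve avoids every integer y-axis point in the box.
3. Together with the visible shape, these determine p as stated.

3*x^2 - 2*x*y - 3*y^2 + 3*x - 2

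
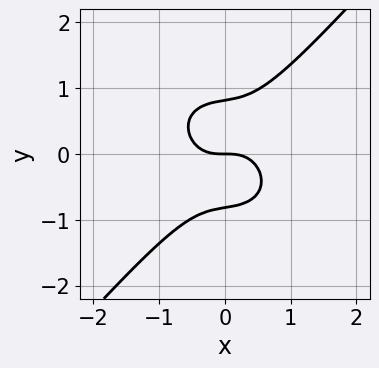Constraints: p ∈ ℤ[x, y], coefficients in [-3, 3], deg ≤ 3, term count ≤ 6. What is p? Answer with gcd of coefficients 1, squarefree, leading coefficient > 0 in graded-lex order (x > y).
(a) Degree: a generic line meets the curve in up to 3 points, so deg p = 3.
(b) Against the integer gridlines: it meets the y-axis at y = 0 (among the integer gridlines); it crosses the x-axis at the gridline x = 0.
(c) The integer polynomial consistent with all of this is the stated p.

3*x^3 + x*y^2 - 3*y^3 + 2*y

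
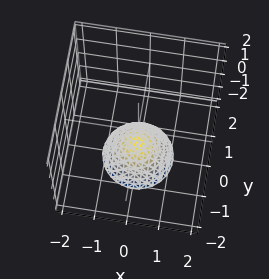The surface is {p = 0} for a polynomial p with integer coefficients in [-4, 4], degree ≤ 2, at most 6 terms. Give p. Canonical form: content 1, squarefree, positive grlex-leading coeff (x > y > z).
x^2 + y^2 + z + 1

(a) deg p = 2. A generic line meets the surface in up to 2 points.
(b) Symmetries: rotational symmetry about the z-axis ⇒ p depends on x, y only through x² + y².
(c) Checking where it meets the axes: a circular section at z = -2 has radius exactly 1; it misses every integer gridline on the y-axis; the surface avoids every integer x-axis point in the box.
(d) Assembling these constraints gives the stated polynomial. Check: (0, 0, -1) on the z-axis lies on the surface, and p(0, 0, -1) = 0. ✓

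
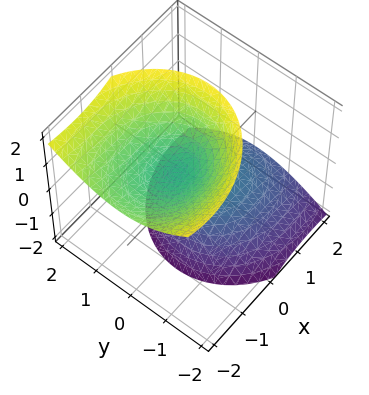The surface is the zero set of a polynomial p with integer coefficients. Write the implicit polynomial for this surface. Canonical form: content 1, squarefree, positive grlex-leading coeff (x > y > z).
First, there are 2 components. They look like related sheets of one shape, so recover p as a whole.
Next, the degree is 2 — no degree-1 surface has this shape.
Next, checking where it meets the axes: no x-intercept at any integer in the box; no y-intercept at any integer in the box.
Finally, the integer polynomial consistent with all of this is the stated p.

2*x^2 + 3*x*z + 3*y^2 - y*z - 2*z^2 + 1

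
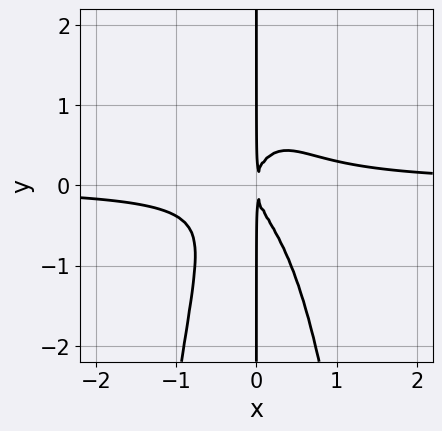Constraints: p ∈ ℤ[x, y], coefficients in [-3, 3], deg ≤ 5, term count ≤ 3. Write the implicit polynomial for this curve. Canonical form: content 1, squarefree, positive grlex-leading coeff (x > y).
First, degree: no degree-3 curve has this shape, so deg p = 4.
Next, checking where it meets the axes: every point of the y-axis in the box is on the curve.
Finally, matching integer coefficients to the picture gives p.

3*x^3*y + x*y^2 - x^2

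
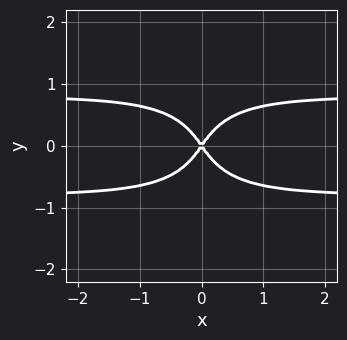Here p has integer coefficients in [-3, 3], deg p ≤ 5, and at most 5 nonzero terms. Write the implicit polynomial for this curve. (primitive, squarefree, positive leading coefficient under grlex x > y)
3*x^2*y^2 + 2*y^4 - 2*x^2 + y^2

Degree: a generic line meets the curve in up to 4 points, so deg p = 4.
Symmetries: the x ↦ −x reflection is a symmetry, so x appears only in even powers; the y ↦ −y reflection is a symmetry, so y appears only in even powers.
From the visible intercepts: it crosses the y-axis at the gridline y = 0; it crosses the x-axis at the gridline x = 0.
Solving for integer coefficients yields p as stated.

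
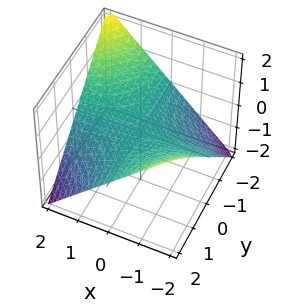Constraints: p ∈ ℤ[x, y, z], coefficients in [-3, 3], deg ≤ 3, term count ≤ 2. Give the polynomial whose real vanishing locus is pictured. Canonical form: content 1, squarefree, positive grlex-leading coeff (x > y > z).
x*y + 2*z

First, degree: a hyperbolic paraboloid; a quadric, so deg p = 2.
Then, observable constraints: the visible x-axis segment lies entirely on the surface; every point of the y-axis in the box is on the surface; it crosses the z-axis at the gridline z = 0.
Finally, the integer polynomial consistent with all of this is the stated p.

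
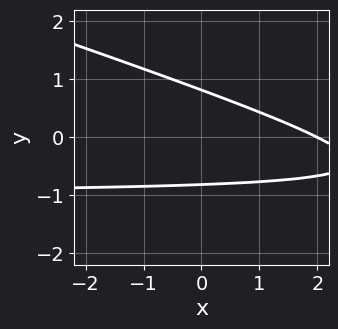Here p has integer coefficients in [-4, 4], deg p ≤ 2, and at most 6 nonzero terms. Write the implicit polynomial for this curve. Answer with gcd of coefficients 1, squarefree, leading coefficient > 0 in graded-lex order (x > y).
x*y + 3*y^2 + x - 2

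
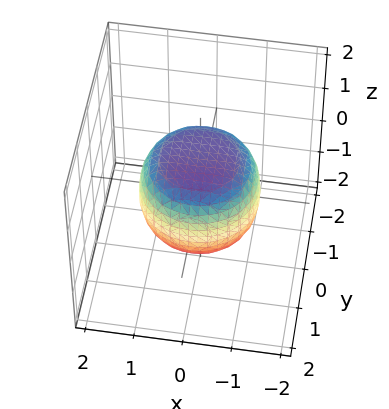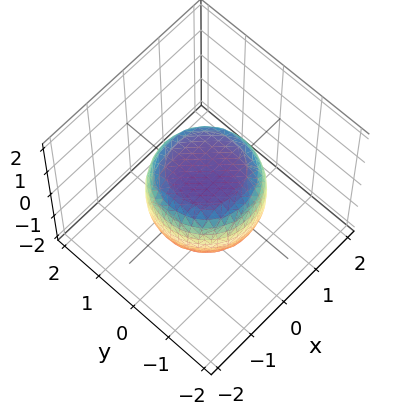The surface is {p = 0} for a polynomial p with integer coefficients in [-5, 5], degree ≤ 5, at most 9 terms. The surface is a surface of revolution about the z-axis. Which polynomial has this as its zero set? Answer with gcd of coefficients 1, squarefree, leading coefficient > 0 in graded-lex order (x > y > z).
2*x^4 + 4*x^2*y^2 + 2*y^4 - x^2 - y^2 + 3*z^2 - 3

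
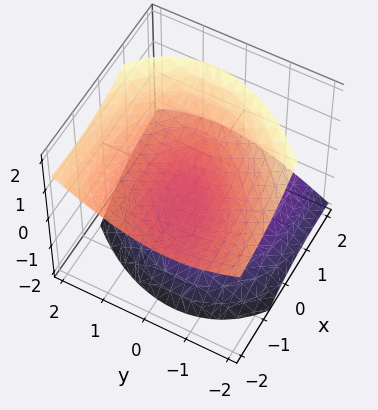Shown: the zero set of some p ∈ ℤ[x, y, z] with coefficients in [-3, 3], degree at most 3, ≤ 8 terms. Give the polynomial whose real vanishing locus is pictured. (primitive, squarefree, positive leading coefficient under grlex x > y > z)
(a) I count 2 distinct pieces.
(b) deg p = 2.
(c) From the visible intercepts: no y-intercept at any integer in the box; it misses every integer gridline on the x-axis.
(d) Solving for integer coefficients yields p as stated.

x^2 - x*y + 3*x*z + 2*y^2 - 3*z^2 + 1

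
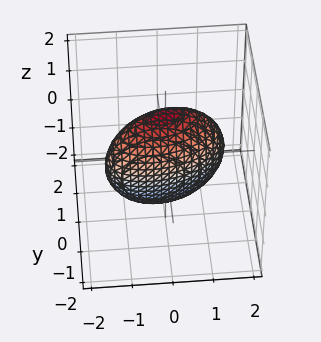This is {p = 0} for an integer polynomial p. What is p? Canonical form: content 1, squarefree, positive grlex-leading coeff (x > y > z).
First, deg p = 2. The shape is more complex than any degree-1 surface.
Finally, putting this together gives p.

x^2 - x*y + 3*y^2 + z^2 - 2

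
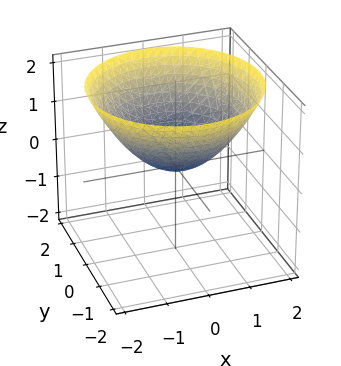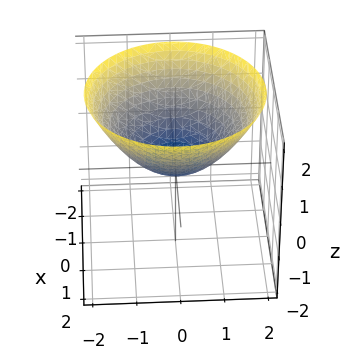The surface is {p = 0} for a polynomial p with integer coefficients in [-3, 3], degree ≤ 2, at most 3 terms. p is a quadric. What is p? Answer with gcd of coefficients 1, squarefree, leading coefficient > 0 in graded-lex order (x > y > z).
x^2 + y^2 - 2*z

1. Degree: a paraboloid; a quadric, so deg p = 2.
2. By symmetry, the z-axis is an axis of rotation, so x and y enter only as x² + y².
3. Checking where it meets the axes: one z-axis crossing is at z = 0; a circular section at z = 1 has radius between 1 and 2.
4. The integer polynomial consistent with all of this is the stated p.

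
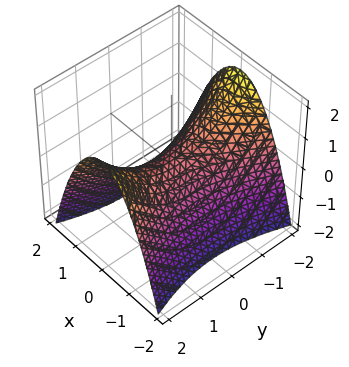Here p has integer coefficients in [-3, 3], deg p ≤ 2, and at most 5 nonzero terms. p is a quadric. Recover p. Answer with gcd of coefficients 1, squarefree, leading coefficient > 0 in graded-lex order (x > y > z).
The degree is 2 — a hyperbolic paraboloid; a quadric.
Symmetries: the x ↦ −x reflection is a symmetry, so x appears only in even powers; it's symmetric under y → −y, forcing even powers of y.
From the visible intercepts: it crosses the x-axis at the gridline x = 0; one y-axis crossing is at y = 0; it crosses the z-axis at the gridline z = 0.
Together with the visible shape, these determine p as stated.

3*x^2 - y^2 + 3*z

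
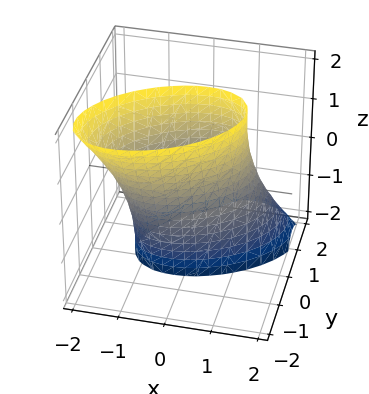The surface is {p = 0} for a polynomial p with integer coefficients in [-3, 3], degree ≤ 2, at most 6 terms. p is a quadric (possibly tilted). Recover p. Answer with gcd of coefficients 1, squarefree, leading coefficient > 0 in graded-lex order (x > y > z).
(a) The degree is 2 — no degree-1 surface has this shape.
(b) From the axis intercepts and sections: no z-intercept at any integer in the box; the y-axis gridline crossings are at y ∈ {-1, 1}.
(c) These observations pin down the coefficients.

2*x^2 - 2*x*y + 3*y^2 + 2*y*z - 3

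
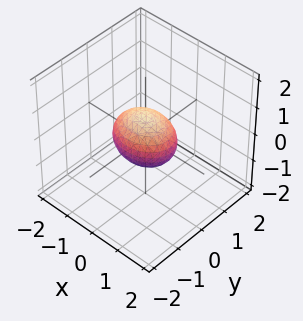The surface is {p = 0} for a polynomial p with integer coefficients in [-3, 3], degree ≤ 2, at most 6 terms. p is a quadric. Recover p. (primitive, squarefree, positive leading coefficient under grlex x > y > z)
(a) deg p = 2.
(b) Symmetries: it's symmetric under z → −z, forcing even powers of z; mirror symmetry y ↦ −y ⇒ only even powers of y; it's symmetric under x → −x, forcing even powers of x.
(c) From the axis intercepts and sections: among the integer gridlines, it crosses the x-axis at x ∈ {-1, 1}.
(d) Together with the visible shape, these determine p as stated.

2*x^2 + 3*y^2 + 3*z^2 - 2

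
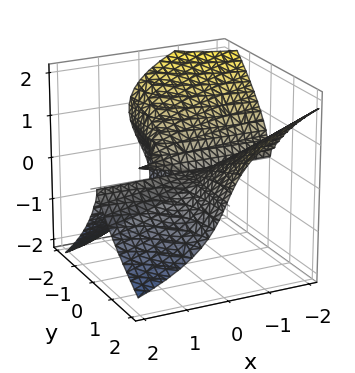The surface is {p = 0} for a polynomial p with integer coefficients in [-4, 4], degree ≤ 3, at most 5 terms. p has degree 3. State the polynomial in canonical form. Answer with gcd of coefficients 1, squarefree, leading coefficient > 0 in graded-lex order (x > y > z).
x*y^2 + z^3 + y*z

1. Degree: the shape is more complex than any degree-2 surface, so deg p = 3.
2. Observable constraints: the visible x-axis segment lies entirely on the surface; every point of the y-axis in the box is on the surface; it meets the z-axis at z = 0 (among the integer gridlines).
3. The integer polynomial consistent with all of this is the stated p.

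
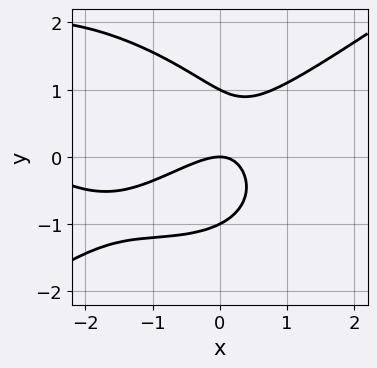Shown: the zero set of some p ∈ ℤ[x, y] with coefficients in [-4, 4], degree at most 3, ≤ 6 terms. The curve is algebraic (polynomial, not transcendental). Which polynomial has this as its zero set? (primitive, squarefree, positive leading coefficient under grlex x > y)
1. Degree: no degree-2 curve has this shape, so deg p = 3.
2. From the axis intercepts and sections: the y-axis gridline crossings are at y ∈ {-1, 0, 1}; it crosses the x-axis at the gridline x = 0.
3. These observations pin down the coefficients.

x^3 - 3*y^3 + 3*x^2 - 3*x*y + 3*y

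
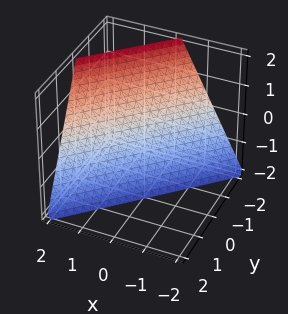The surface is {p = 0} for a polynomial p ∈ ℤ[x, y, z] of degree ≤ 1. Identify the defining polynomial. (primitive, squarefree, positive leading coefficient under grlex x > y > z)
2*x - 2*y - z - 2

(a) The degree is 1 — every cross-section is a straight line — this is a plane.
(b) Observable constraints: it meets the z-axis at z = -2 (among the integer gridlines); one y-axis crossing is at y = -1; one x-axis crossing is at x = 1.
(c) These observations pin down the coefficients.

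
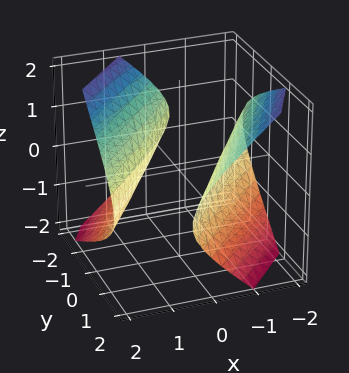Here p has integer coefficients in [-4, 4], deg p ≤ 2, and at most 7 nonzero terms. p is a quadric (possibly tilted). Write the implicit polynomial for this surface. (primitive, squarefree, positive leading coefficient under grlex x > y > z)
2*x^2 - 3*x*y + y^2 - y*z - 3*z^2 - 2

1. There are 2 components. Treating them together as one polynomial.
2. deg p = 2. The shape is more complex than any degree-1 surface.
3. From the axis intercepts and sections: the x-axis gridline crossings are at x ∈ {-1, 1}; no z-intercept at any integer in the box.
4. Together with the visible shape, these determine p as stated.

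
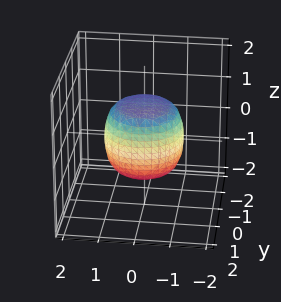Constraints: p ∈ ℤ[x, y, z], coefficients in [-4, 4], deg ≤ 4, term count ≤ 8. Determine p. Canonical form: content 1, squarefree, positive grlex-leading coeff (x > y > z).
(a) Degree: the shape is more complex than any degree-3 surface, so deg p = 4.
(b) Symmetries: rotational symmetry about the z-axis ⇒ p depends on x, y only through x² + y².
(c) From the visible intercepts: among the integer gridlines, it crosses the z-axis at z ∈ {-1, 1}; a circular section at z = 1 has radius between 0 and 1.
(d) Together with the visible shape, these determine p as stated.

2*x^4 + 4*x^2*y^2 + 2*y^4 - x^2 - y^2 + 2*z^2 - 2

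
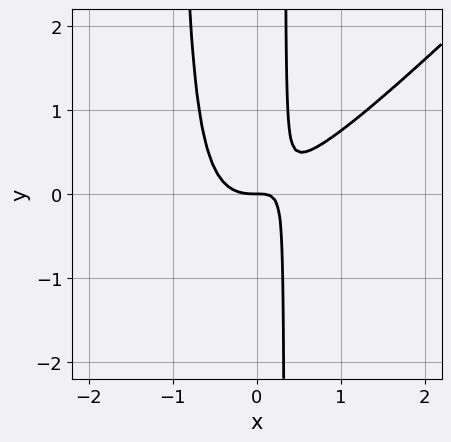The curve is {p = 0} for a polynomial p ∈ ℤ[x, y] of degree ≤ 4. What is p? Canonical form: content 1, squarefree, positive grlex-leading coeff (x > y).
3*x^3 - 3*x^2*y - 2*x*y + y

1. The degree is 3 — no degree-2 curve has this shape.
2. From the axis intercepts and sections: it meets the y-axis at y = 0 (among the integer gridlines); it crosses the x-axis at the gridline x = 0.
3. Solving for integer coefficients yields p as stated.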